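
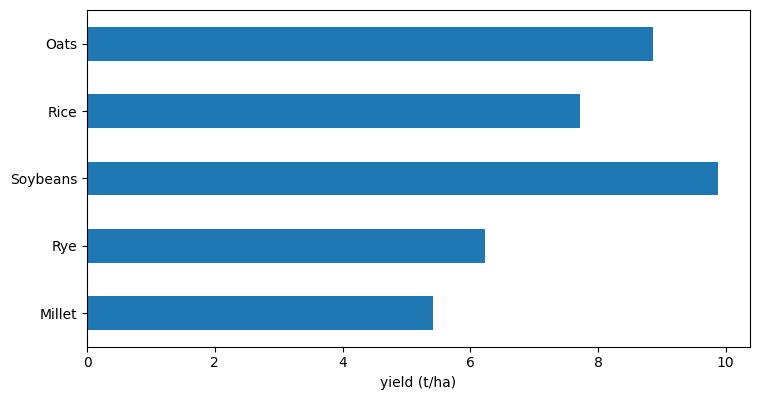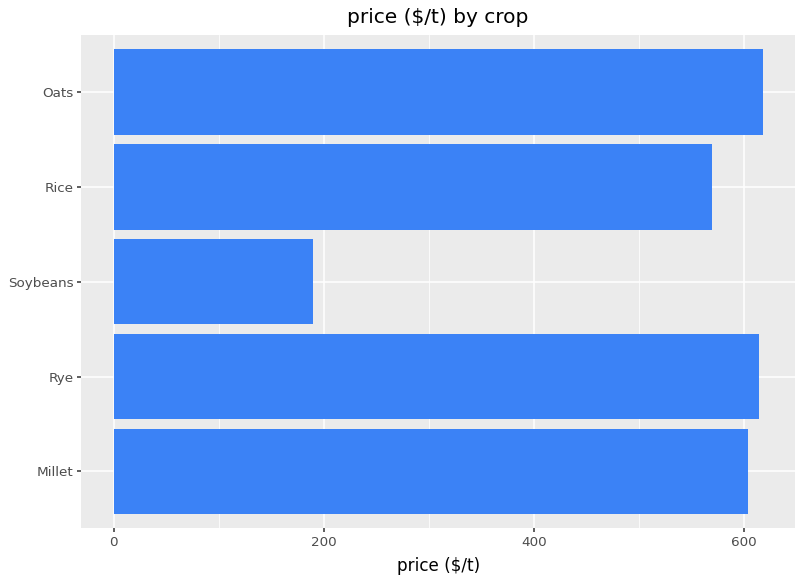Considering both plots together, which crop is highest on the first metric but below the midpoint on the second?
Soybeans

Chart 2 median price ($/t) ≈ 600; below-median crops: Soybeans, Rice. Among those, Soybeans has the highest yield (t/ha) (≈ 10).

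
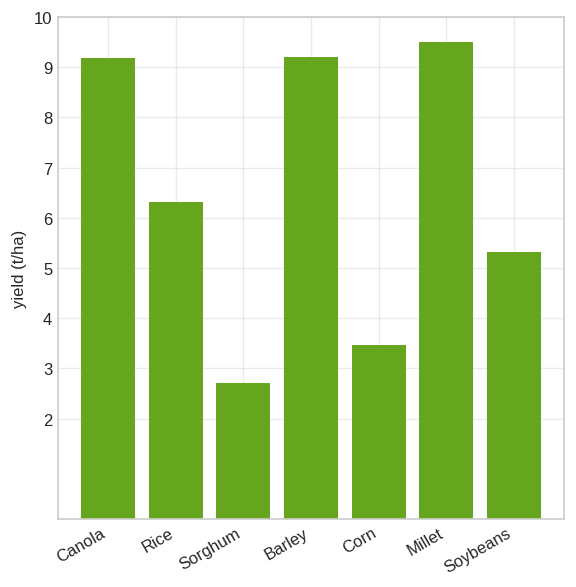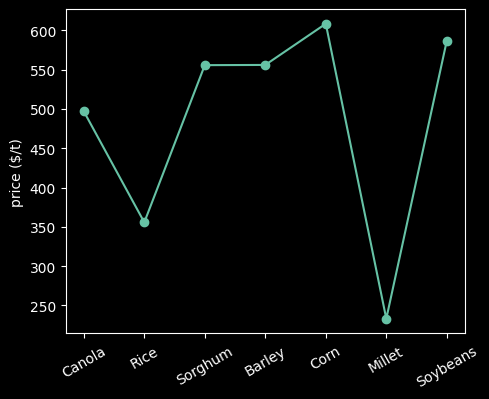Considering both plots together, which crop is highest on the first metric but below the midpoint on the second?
Chart 2 median price ($/t) ≈ 600; below-median crops: Canola, Rice, Millet. Among those, Millet has the highest yield (t/ha) (≈ 10).

Millet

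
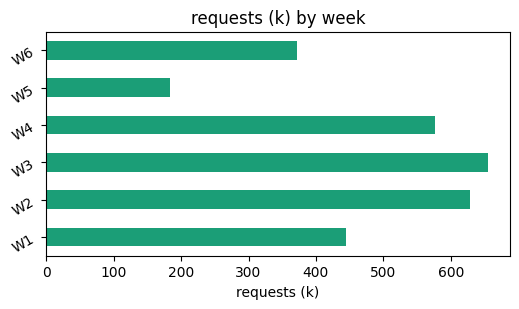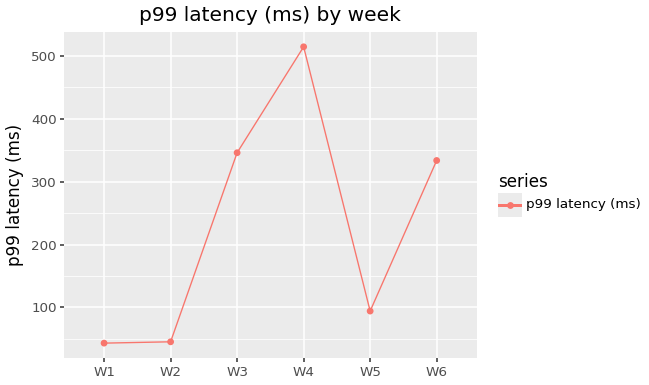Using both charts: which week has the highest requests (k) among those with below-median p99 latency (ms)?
Chart 2 median p99 latency (ms) ≈ 200; below-median weeks: W1, W2, W5. Among those, W2 has the highest requests (k) (≈ 600).

W2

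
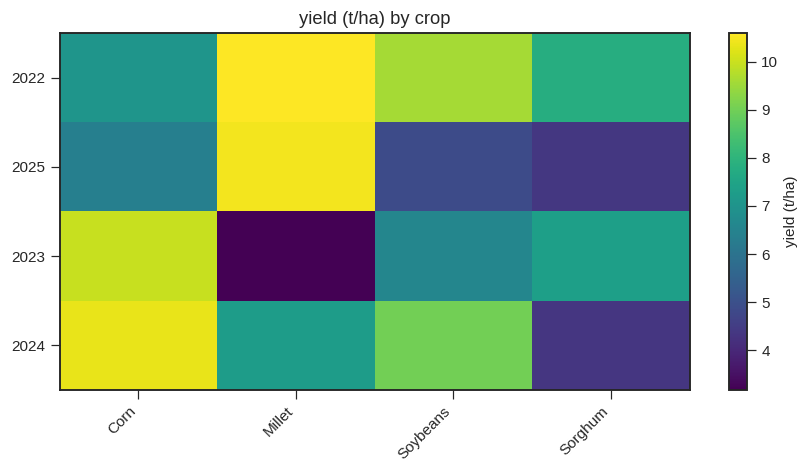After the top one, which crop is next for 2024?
Soybeans

Top 3 for 2024: Corn ≈ 10, Soybeans ≈ 9, Millet ≈ 7.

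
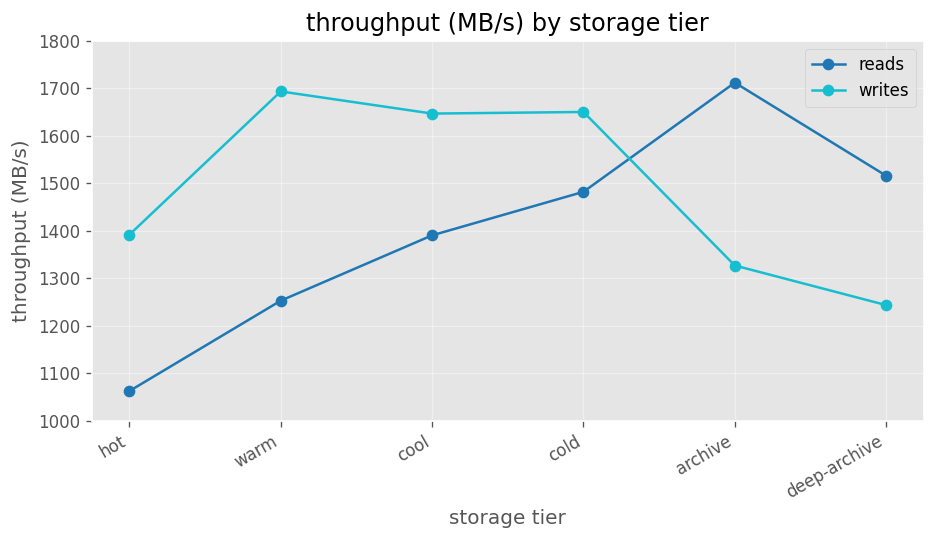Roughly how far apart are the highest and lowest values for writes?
Max warm ≈ 1700, min deep-archive ≈ 1200; range ≈ 500.

≈ 500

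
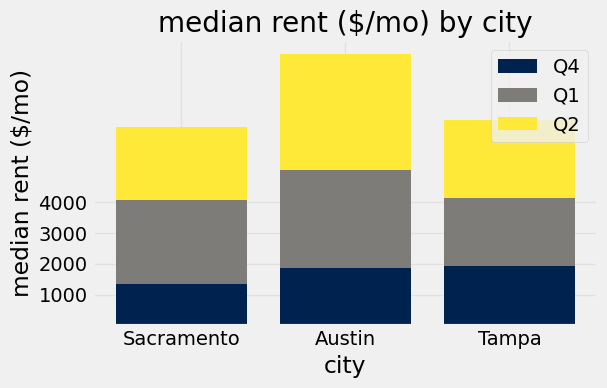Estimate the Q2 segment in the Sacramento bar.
Q2 top ≈ 6000, bottom ≈ 4000; segment ≈ 2000.

≈ 2000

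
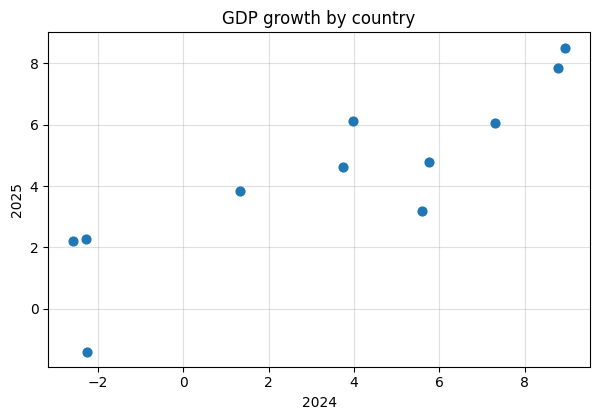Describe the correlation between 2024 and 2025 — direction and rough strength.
positive, strong

Points are positively correlated; strong (|r| ≈ 0.9).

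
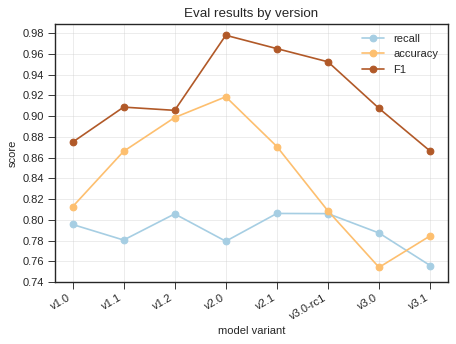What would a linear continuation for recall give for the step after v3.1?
Last three: 0.80, 0.78, 0.76 → slope ≈ -0.02/step → next ≈ 0.74.

≈ 0.74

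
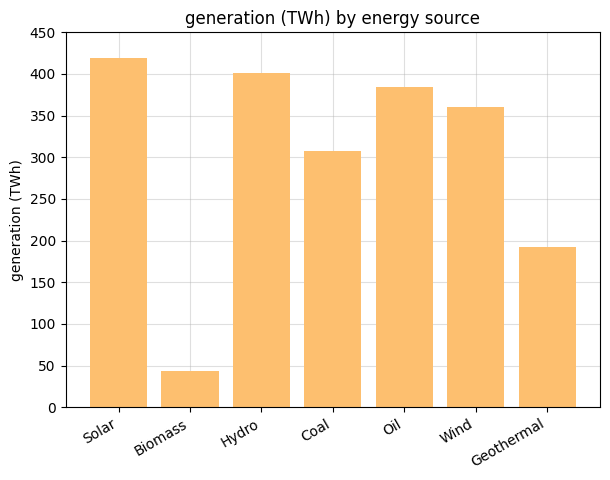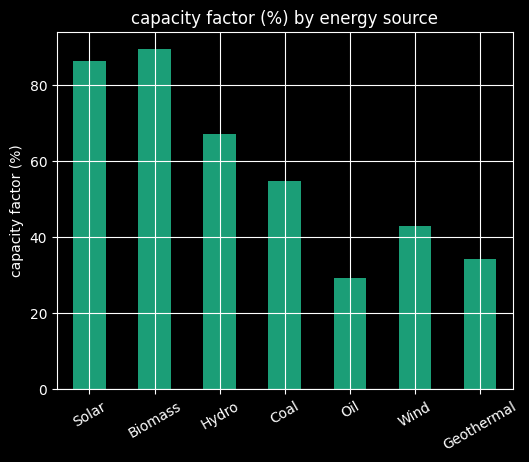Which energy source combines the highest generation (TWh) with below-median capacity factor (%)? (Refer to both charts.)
Chart 2 median capacity factor (%) ≈ 50; below-median energy sources: Oil, Wind, Geothermal. Among those, Oil has the highest generation (TWh) (≈ 400).

Oil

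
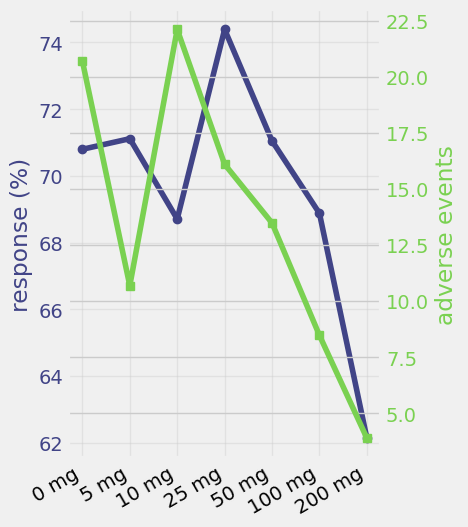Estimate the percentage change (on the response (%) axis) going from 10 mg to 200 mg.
10 mg ≈ 68, 200 mg ≈ 62; (62 − 68) / 68 ≈ -8.8%.

≈ -8.8%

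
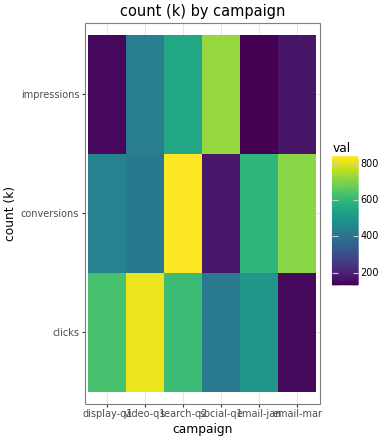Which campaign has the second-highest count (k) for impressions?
search-q2

Top 3 for impressions: social-q1 ≈ 700, search-q2 ≈ 600, video-q1 ≈ 400.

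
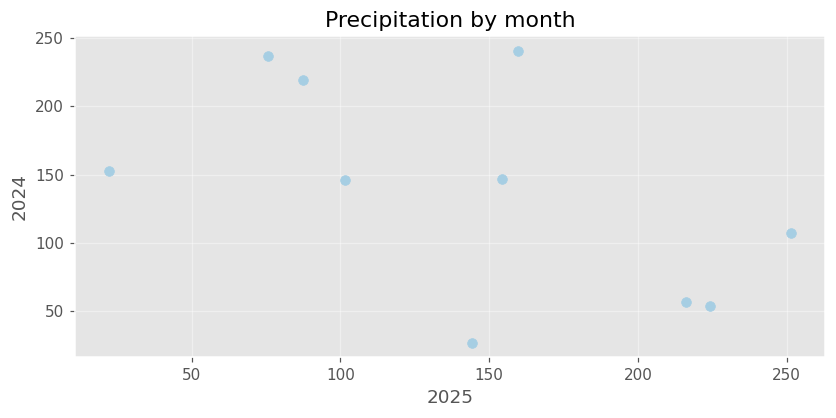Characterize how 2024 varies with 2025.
Points are negatively correlated; moderate (|r| ≈ 0.5).

negative, moderate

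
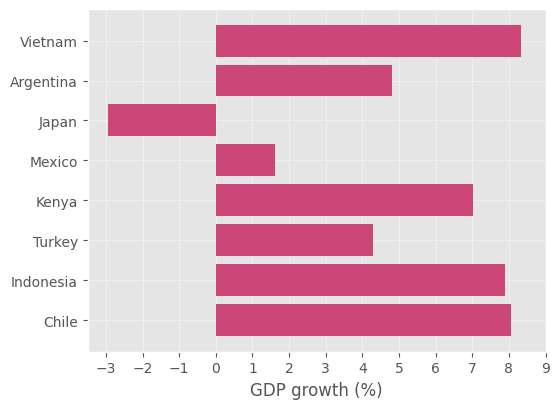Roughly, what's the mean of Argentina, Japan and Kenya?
≈ 3

(5 + -3 + 7) / 3 ≈ 3.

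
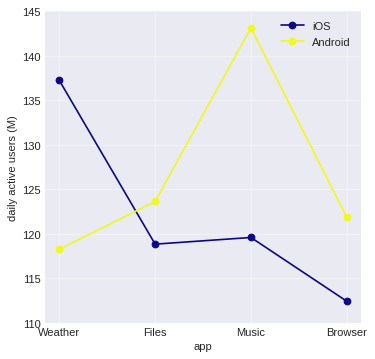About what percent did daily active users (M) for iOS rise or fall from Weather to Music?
≈ -11.1%

Weather ≈ 135, Music ≈ 120; (120 − 135) / 135 ≈ -11.1%.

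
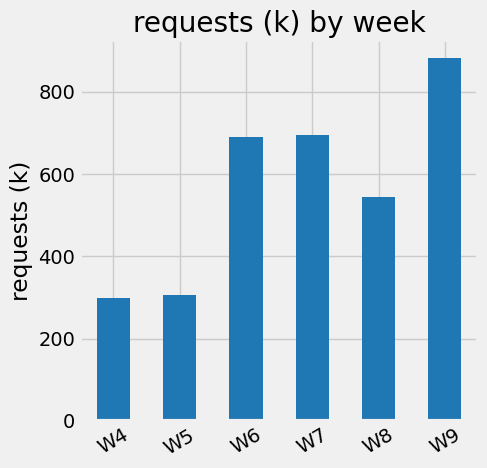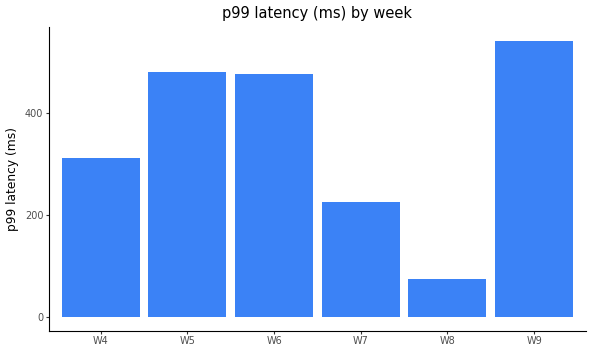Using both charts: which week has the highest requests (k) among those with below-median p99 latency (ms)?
Chart 2 median p99 latency (ms) ≈ 400; below-median weeks: W4, W7, W8. Among those, W7 has the highest requests (k) (≈ 700).

W7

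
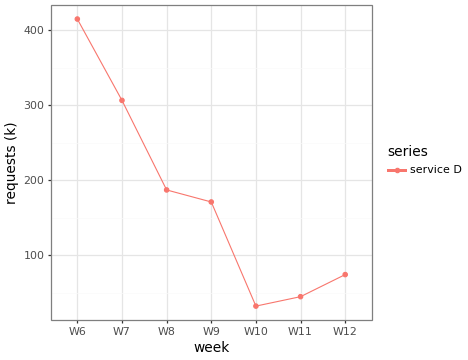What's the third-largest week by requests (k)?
W8

Top 4: W6 ≈ 400, W7 ≈ 300, W8 ≈ 200, W9 ≈ 150.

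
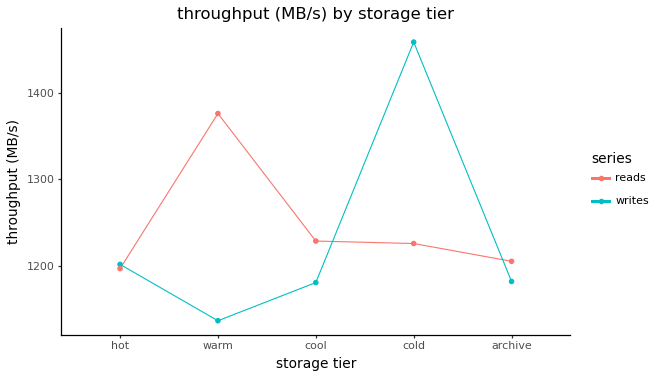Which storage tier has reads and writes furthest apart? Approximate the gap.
warm, ≈ 250 MB/s

warm: reads ≈ 1400, writes ≈ 1150 → gap ≈ 250. Next-largest (cold) is only ≈ 200.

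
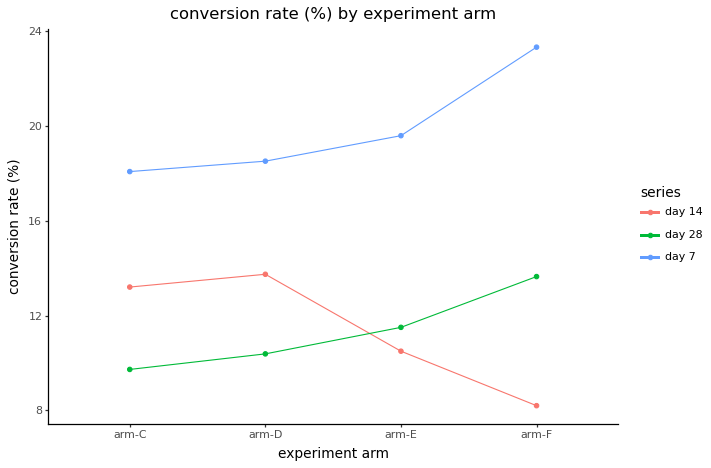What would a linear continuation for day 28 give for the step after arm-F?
≈ 16

Last three: 10, 12, 14 → slope ≈ 2/step → next ≈ 16.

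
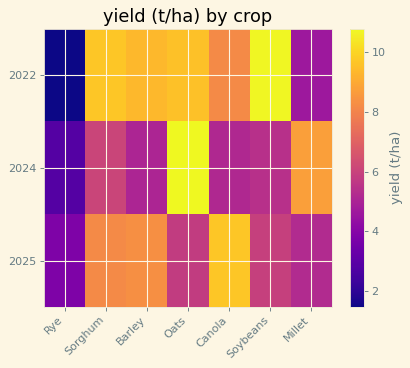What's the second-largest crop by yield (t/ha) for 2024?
Top 3 for 2024: Oats ≈ 11, Millet ≈ 9, Sorghum ≈ 6.

Millet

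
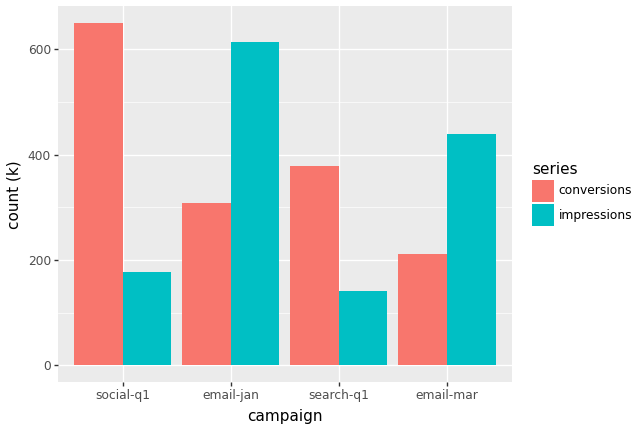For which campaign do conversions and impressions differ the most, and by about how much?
social-q1, ≈ 400 k

social-q1: conversions ≈ 600, impressions ≈ 200 → gap ≈ 400. Next-largest (email-jan) is only ≈ 300.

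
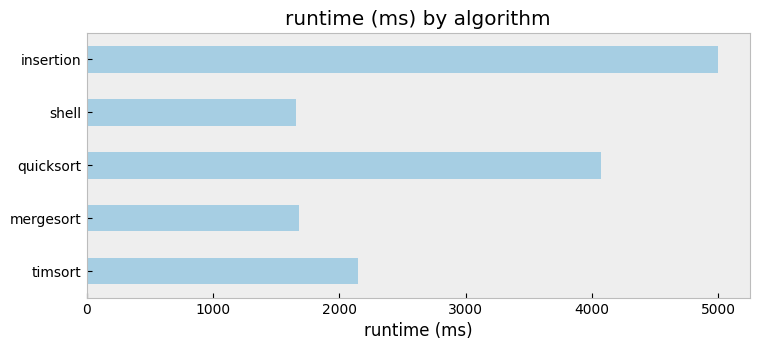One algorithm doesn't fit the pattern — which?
insertion ≈ 5000; the rest sit between ≈ 1500 and ≈ 4000.

insertion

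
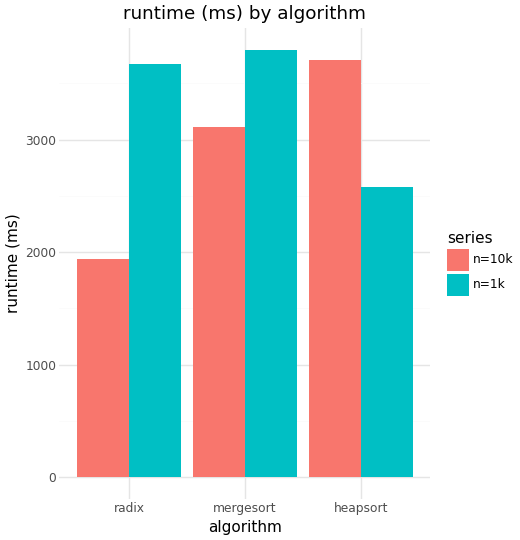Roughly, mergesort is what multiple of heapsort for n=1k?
≈ 1.6×

mergesort ≈ 4000, heapsort ≈ 2500; 4000/2500 ≈ 1.6.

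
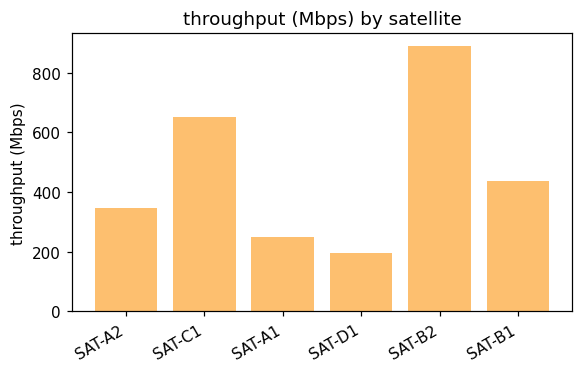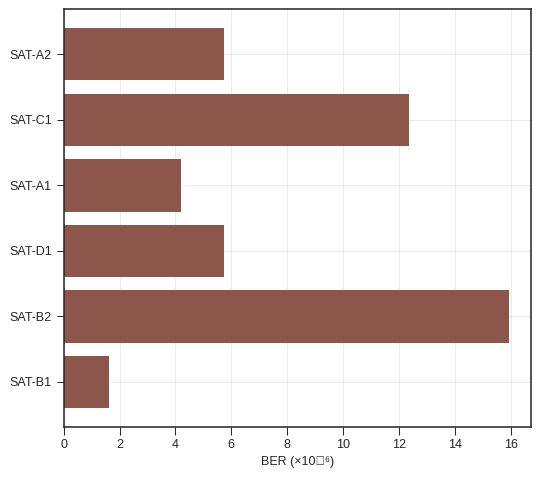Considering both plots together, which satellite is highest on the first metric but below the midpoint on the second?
Chart 2 median BER (×10⁻⁶) ≈ 6; below-median satellites: SAT-A2, SAT-A1, SAT-B1. Among those, SAT-B1 has the highest throughput (Mbps) (≈ 400).

SAT-B1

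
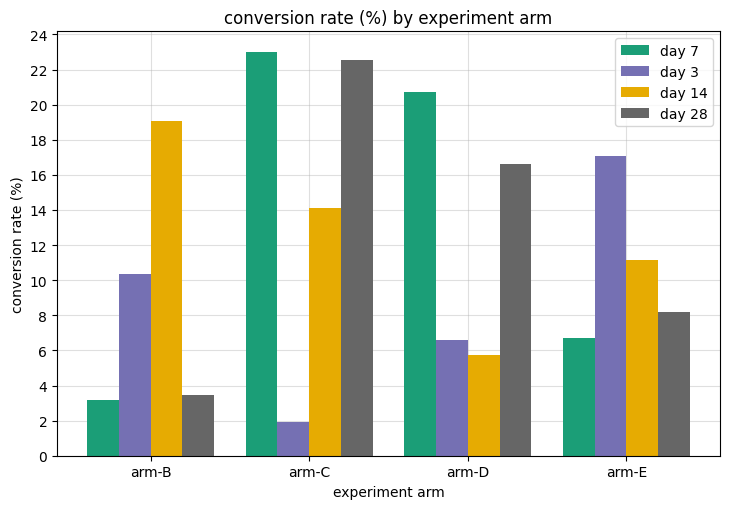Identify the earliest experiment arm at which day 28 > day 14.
arm-C

arm-B: day 28 ≈ 4 vs day 14 ≈ 20 (not yet); arm-C: day 28 ≈ 22 vs day 14 ≈ 14 (first crossover).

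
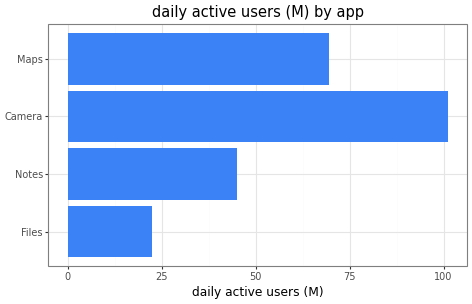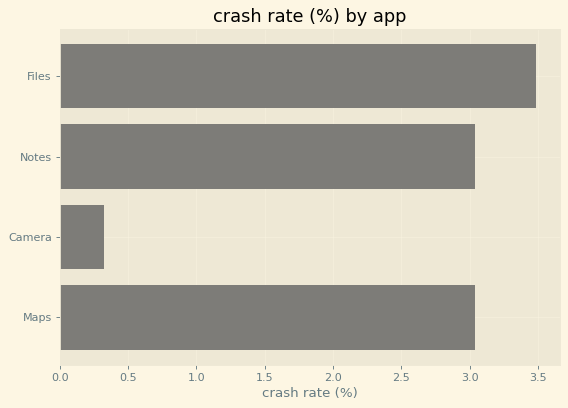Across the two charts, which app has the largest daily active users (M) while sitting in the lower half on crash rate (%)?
Camera

Chart 2 median crash rate (%) ≈ 3; below-median apps: Camera, Maps. Among those, Camera has the highest daily active users (M) (≈ 100).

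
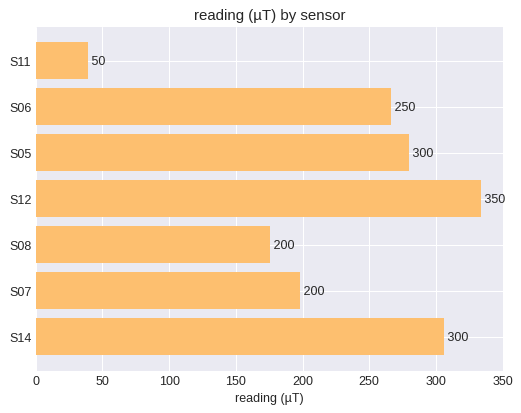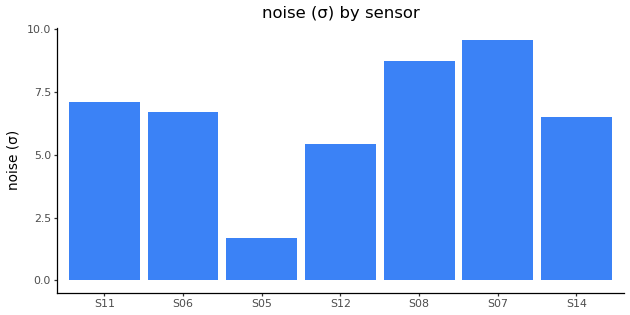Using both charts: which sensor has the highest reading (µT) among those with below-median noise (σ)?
Chart 2 median noise (σ) ≈ 7; below-median sensors: S05, S12, S14. Among those, S12 has the highest reading (µT) (≈ 350).

S12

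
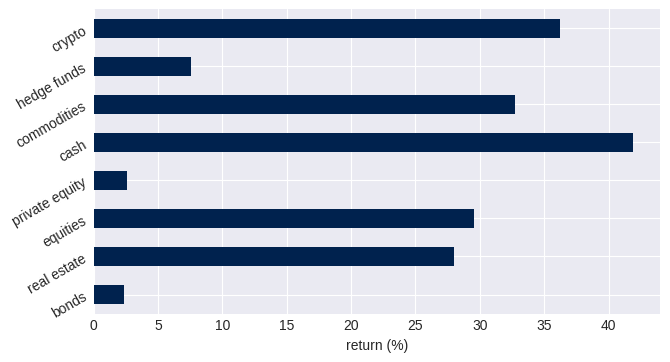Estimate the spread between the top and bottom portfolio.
Max cash ≈ 40, min bonds ≈ 0; range ≈ 40.

≈ 40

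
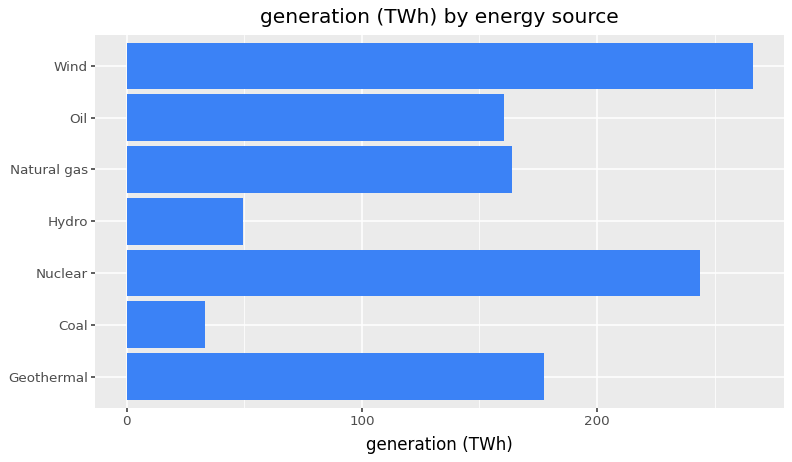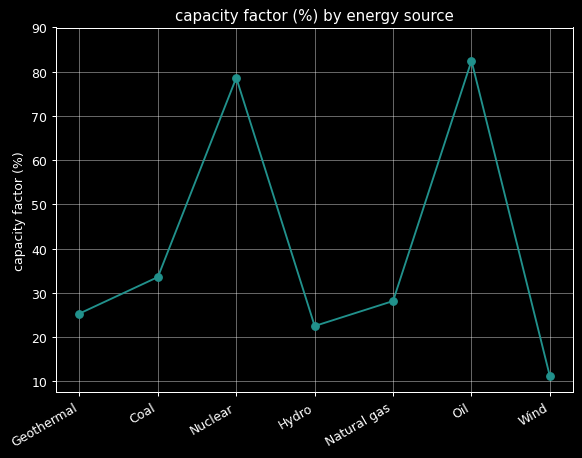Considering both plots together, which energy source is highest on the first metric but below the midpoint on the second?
Wind

Chart 2 median capacity factor (%) ≈ 30; below-median energy sources: Geothermal, Hydro, Wind. Among those, Wind has the highest generation (TWh) (≈ 275).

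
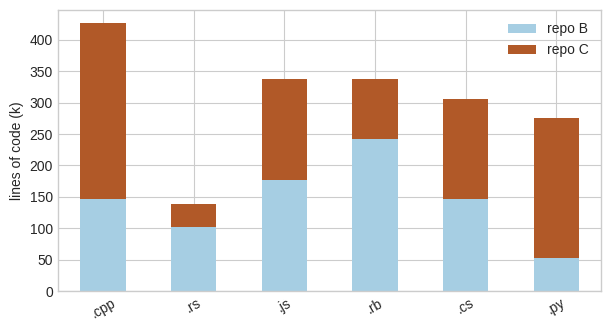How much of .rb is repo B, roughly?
repo B top ≈ 250, bottom ≈ 0; segment ≈ 250.

≈ 250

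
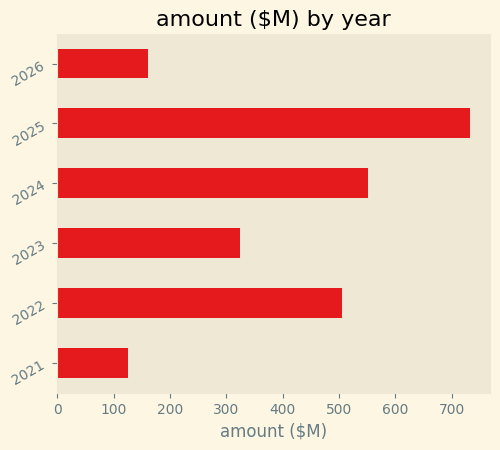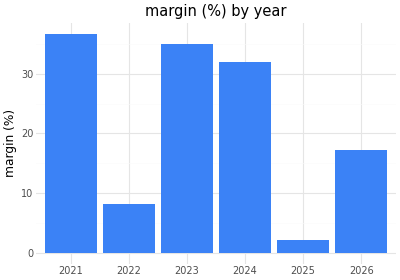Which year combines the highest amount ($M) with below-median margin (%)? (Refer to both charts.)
Chart 2 median margin (%) ≈ 25; below-median years: 2022, 2025, 2026. Among those, 2025 has the highest amount ($M) (≈ 700).

2025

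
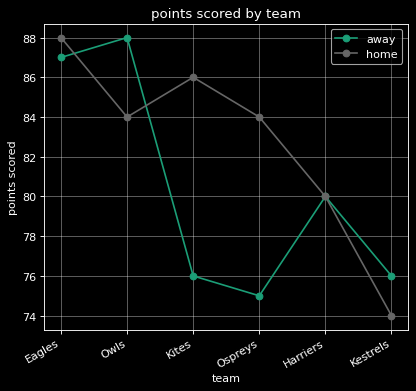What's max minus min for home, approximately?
Max Eagles ≈ 88, min Kestrels ≈ 74; range ≈ 14.

≈ 14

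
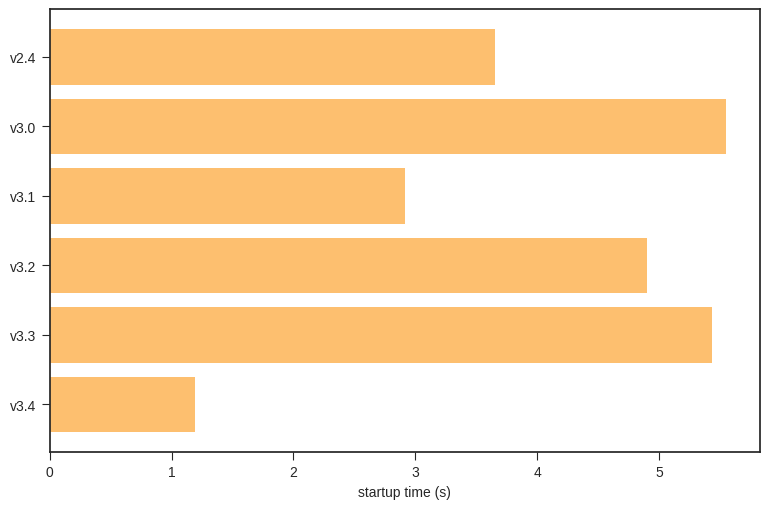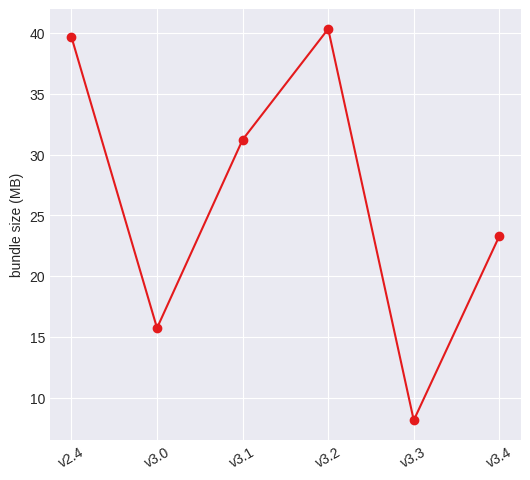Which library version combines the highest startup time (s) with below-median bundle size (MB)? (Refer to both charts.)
Chart 2 median bundle size (MB) ≈ 25; below-median library versions: v3.0, v3.3, v3.4. Among those, v3.0 has the highest startup time (s) (≈ 6).

v3.0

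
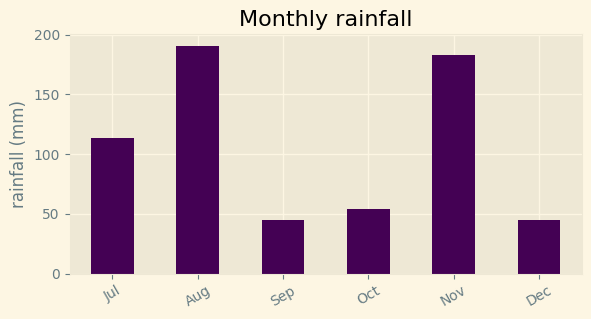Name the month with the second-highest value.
Top 3: Aug ≈ 200, Nov ≈ 180, Jul ≈ 120.

Nov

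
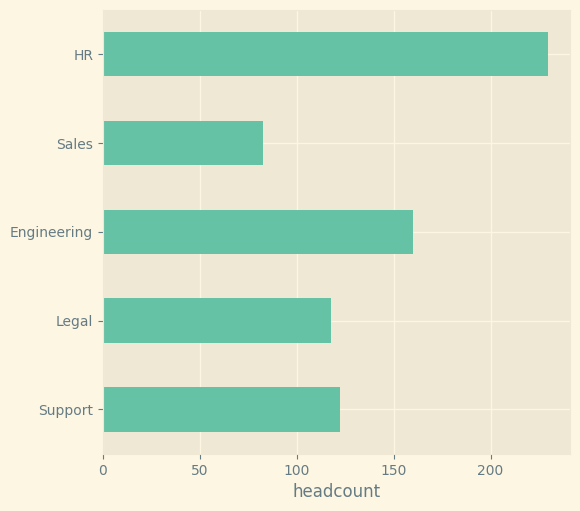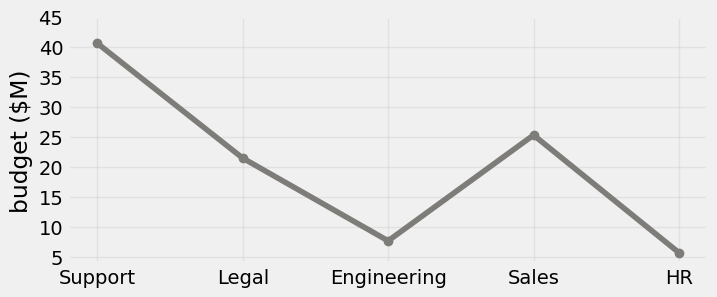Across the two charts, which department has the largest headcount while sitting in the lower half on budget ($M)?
HR

Chart 2 median budget ($M) ≈ 20; below-median departments: Engineering, HR. Among those, HR has the highest headcount (≈ 225).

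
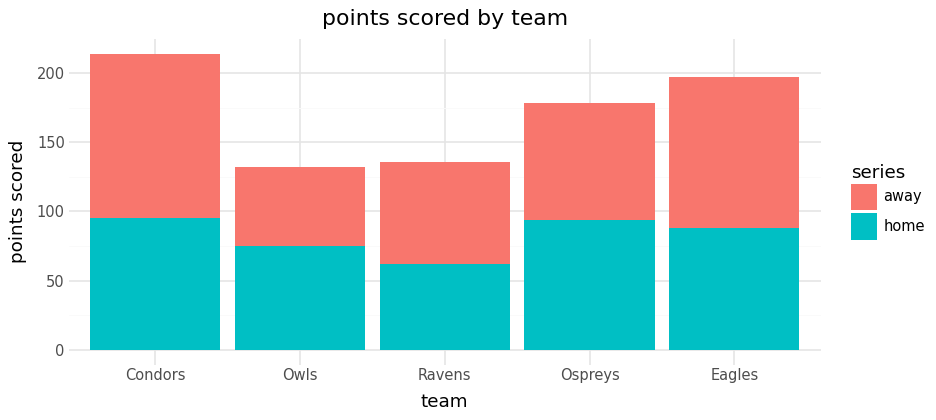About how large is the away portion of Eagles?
≈ 120

away top ≈ 200, bottom ≈ 80; segment ≈ 120.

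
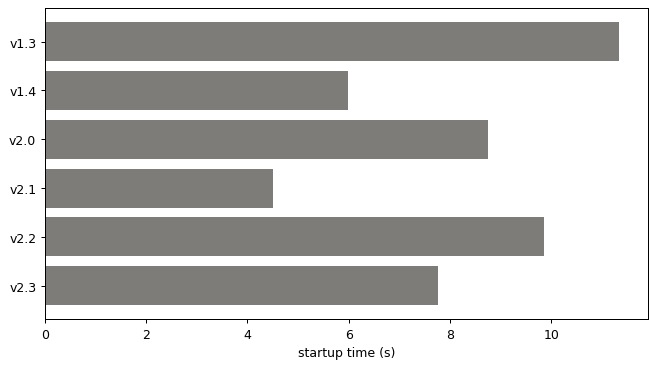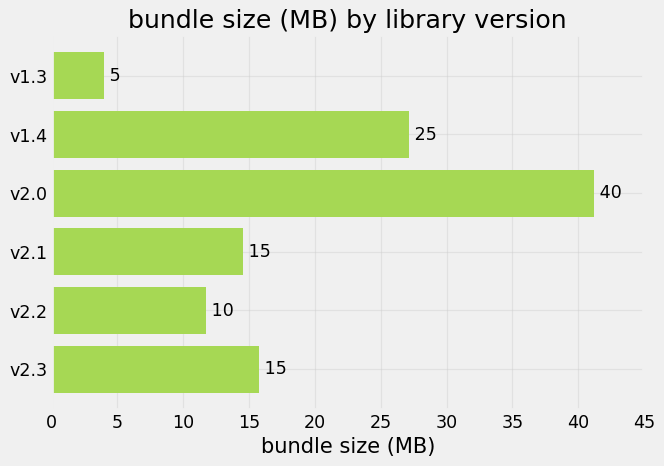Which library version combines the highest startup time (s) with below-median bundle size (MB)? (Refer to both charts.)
Chart 2 median bundle size (MB) ≈ 15; below-median library versions: v1.3, v2.1, v2.2. Among those, v1.3 has the highest startup time (s) (≈ 12).

v1.3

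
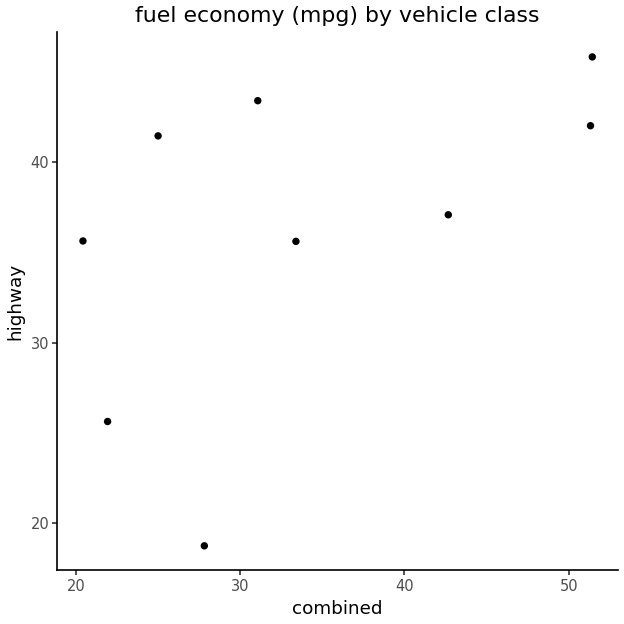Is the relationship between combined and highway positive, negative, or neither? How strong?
Points are positively correlated; moderate (|r| ≈ 0.5).

positive, moderate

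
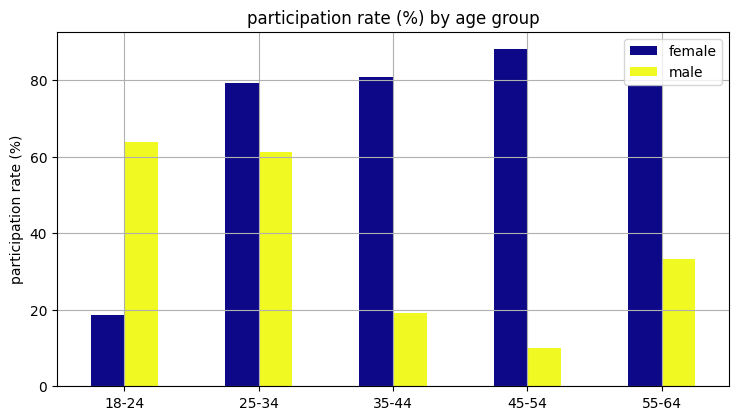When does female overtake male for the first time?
18-24: female ≈ 20 vs male ≈ 60 (not yet); 25-34: female ≈ 80 vs male ≈ 60 (first crossover).

25-34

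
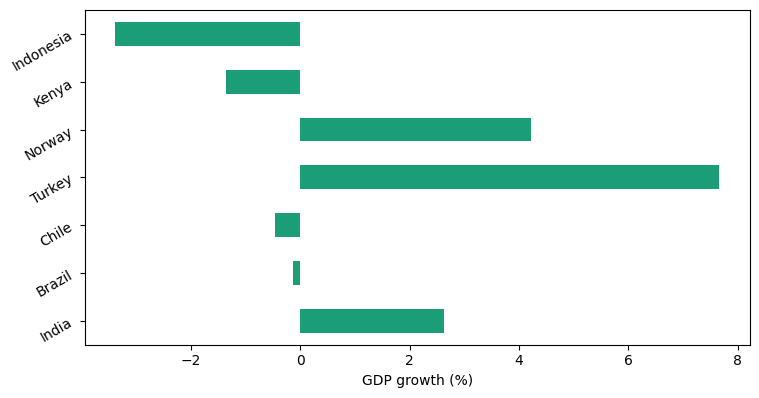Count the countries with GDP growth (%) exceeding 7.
1

Above 7: Turkey.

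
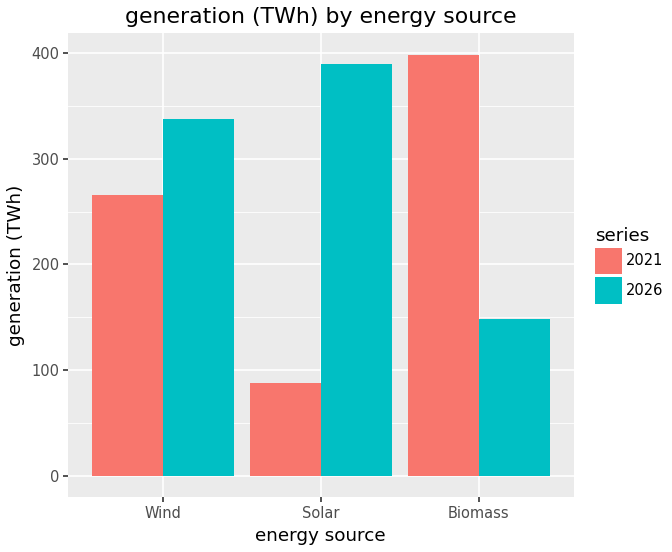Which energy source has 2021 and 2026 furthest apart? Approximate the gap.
Solar: 2021 ≈ 100, 2026 ≈ 400 → gap ≈ 300. Next-largest (Biomass) is only ≈ 250.

Solar, ≈ 300 TWh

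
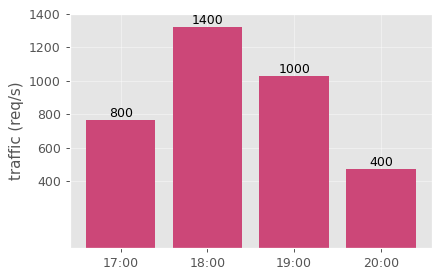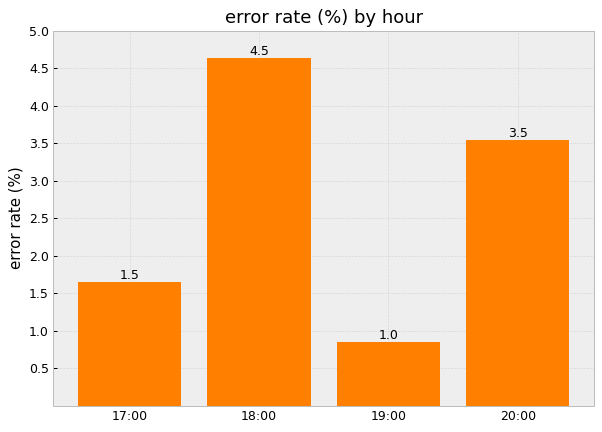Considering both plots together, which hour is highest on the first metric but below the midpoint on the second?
19:00

Chart 2 median error rate (%) ≈ 2.5; below-median hours: 17:00, 19:00. Among those, 19:00 has the highest traffic (req/s) (≈ 1000).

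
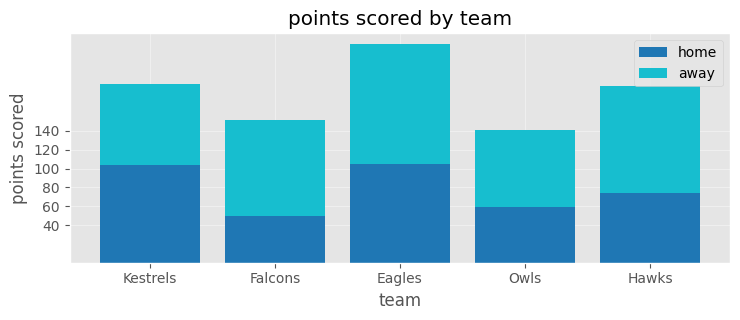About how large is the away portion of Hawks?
away top ≈ 180, bottom ≈ 80; segment ≈ 100.

≈ 100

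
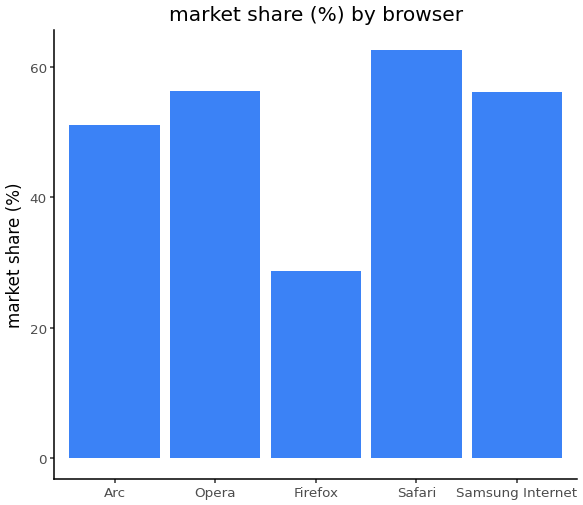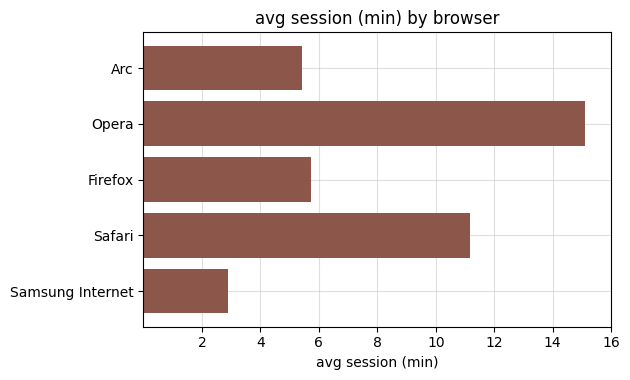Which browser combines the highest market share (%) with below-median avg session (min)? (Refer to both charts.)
Samsung Internet

Chart 2 median avg session (min) ≈ 6; below-median browsers: Arc, Samsung Internet. Among those, Samsung Internet has the highest market share (%) (≈ 60).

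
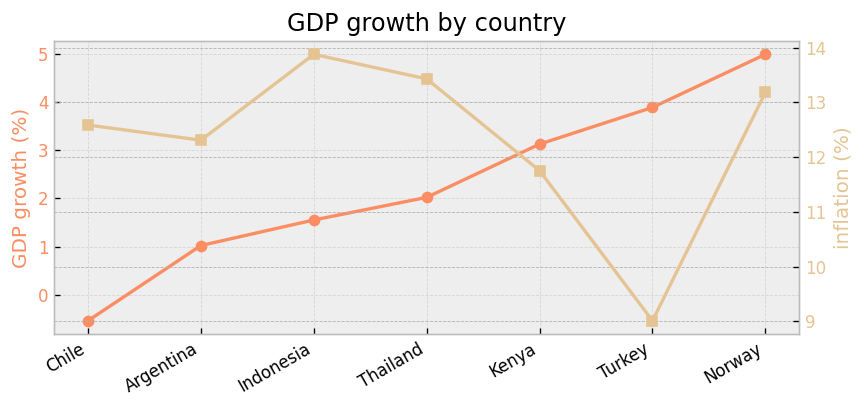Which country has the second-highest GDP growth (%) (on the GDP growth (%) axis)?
Turkey

Top 3 (on the GDP growth (%) axis): Norway ≈ 5.0, Turkey ≈ 4.0, Kenya ≈ 3.0.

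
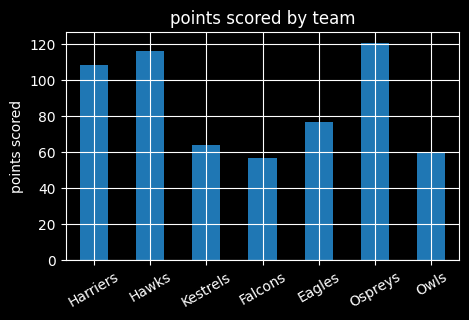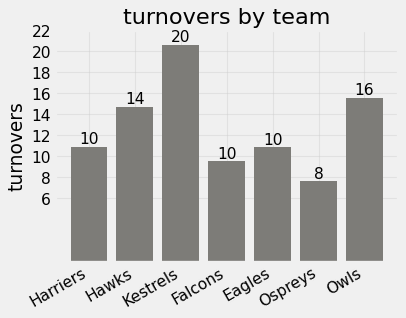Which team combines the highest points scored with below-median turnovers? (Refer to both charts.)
Ospreys

Chart 2 median turnovers ≈ 10; below-median teams: Falcons, Eagles, Ospreys. Among those, Ospreys has the highest points scored (≈ 120).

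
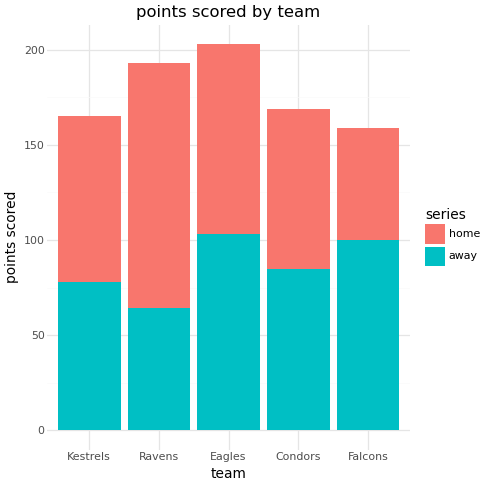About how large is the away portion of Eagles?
away top ≈ 100, bottom ≈ 0; segment ≈ 100.

≈ 100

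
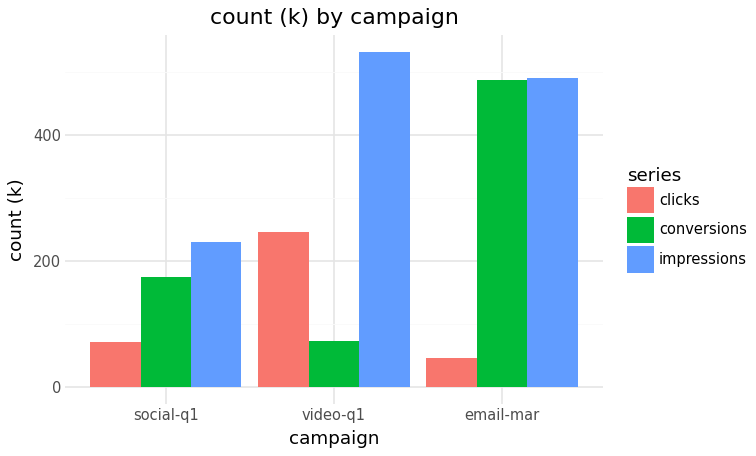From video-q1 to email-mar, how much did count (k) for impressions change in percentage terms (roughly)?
video-q1 ≈ 550, email-mar ≈ 500; (500 − 550) / 550 ≈ -9.1%.

≈ -9.1%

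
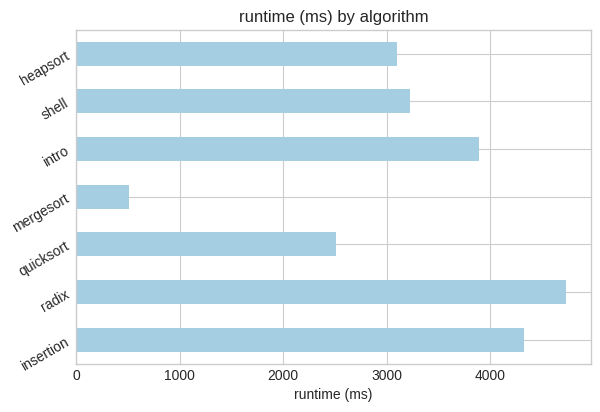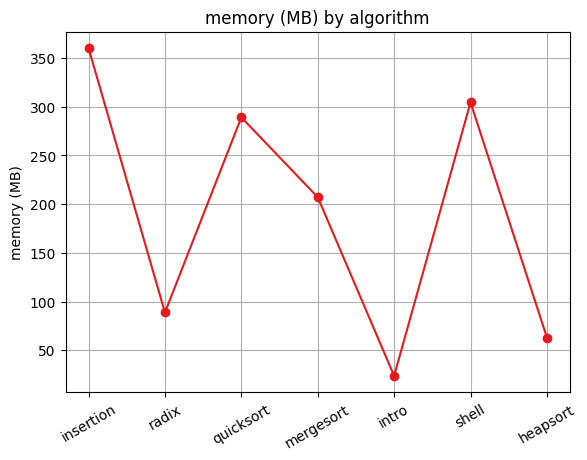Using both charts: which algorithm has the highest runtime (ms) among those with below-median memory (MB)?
Chart 2 median memory (MB) ≈ 200; below-median algorithms: radix, intro, heapsort. Among those, radix has the highest runtime (ms) (≈ 4500).

radix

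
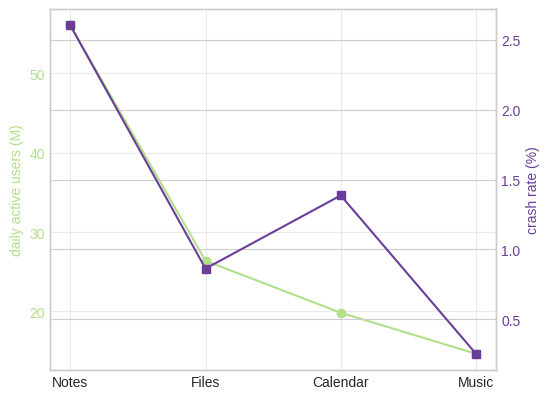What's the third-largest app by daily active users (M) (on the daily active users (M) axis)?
Calendar

Top 4 (on the daily active users (M) axis): Notes ≈ 55, Files ≈ 25, Calendar ≈ 20, Music ≈ 15.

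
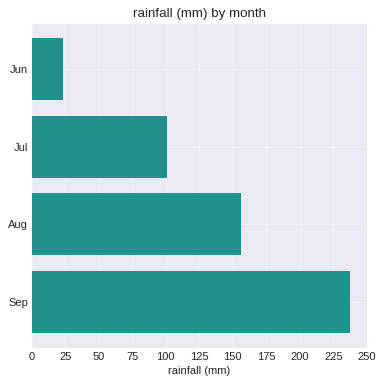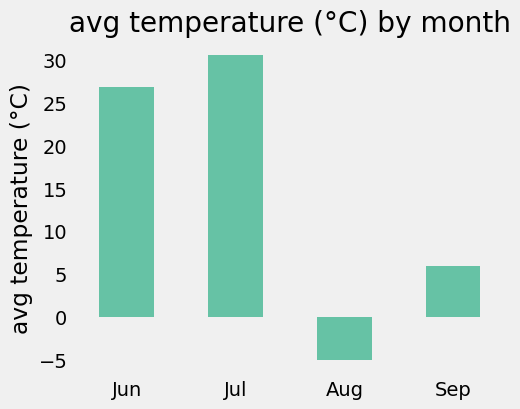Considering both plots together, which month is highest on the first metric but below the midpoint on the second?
Chart 2 median avg temperature (°C) ≈ 15; below-median months: Aug, Sep. Among those, Sep has the highest rainfall (mm) (≈ 250).

Sep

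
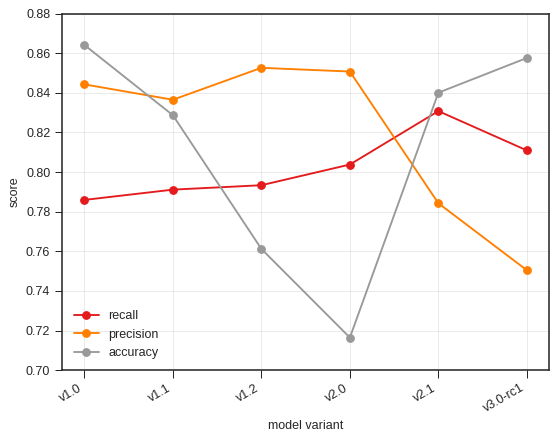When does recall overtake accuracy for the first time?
v1.1: recall ≈ 0.80 vs accuracy ≈ 0.82 (not yet); v1.2: recall ≈ 0.80 vs accuracy ≈ 0.76 (first crossover).

v1.2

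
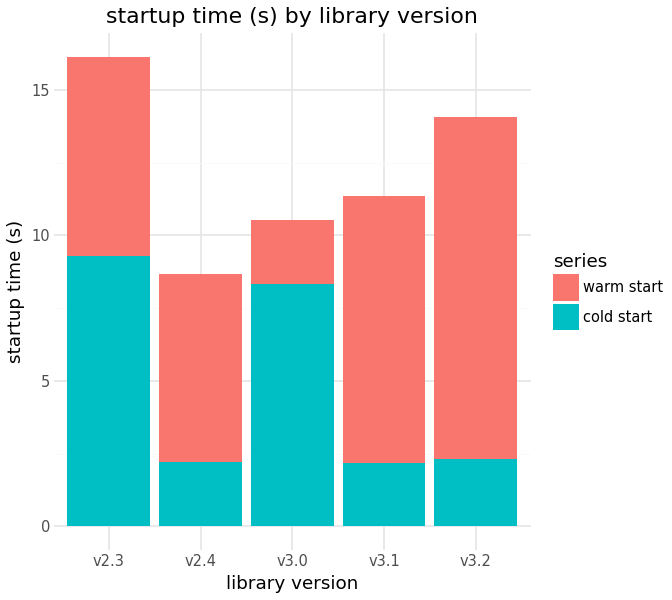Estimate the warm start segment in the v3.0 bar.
warm start top ≈ 10, bottom ≈ 8; segment ≈ 2.

≈ 2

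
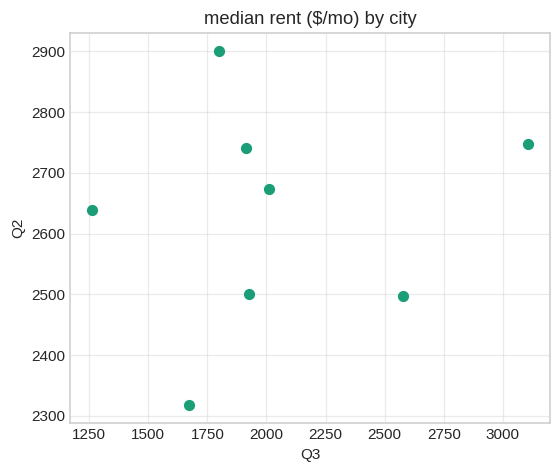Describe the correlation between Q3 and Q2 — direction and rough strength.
Points are roughly uncorrelated; weak (|r| ≈ 0.1).

no clear correlation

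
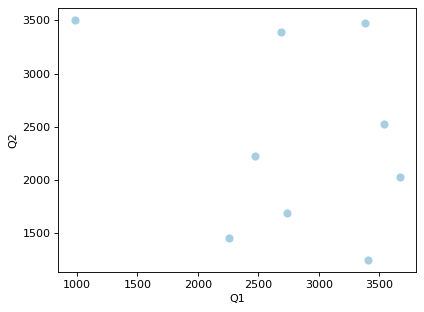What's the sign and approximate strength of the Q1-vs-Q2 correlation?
negative, weak

Points are negatively correlated; weak (|r| ≈ 0.3).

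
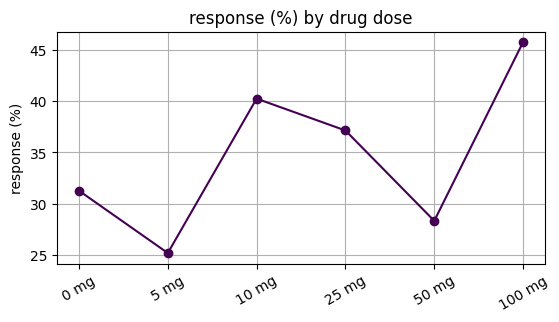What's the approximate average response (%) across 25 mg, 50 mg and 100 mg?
(38 + 28 + 46) / 3 ≈ 37.

≈ 37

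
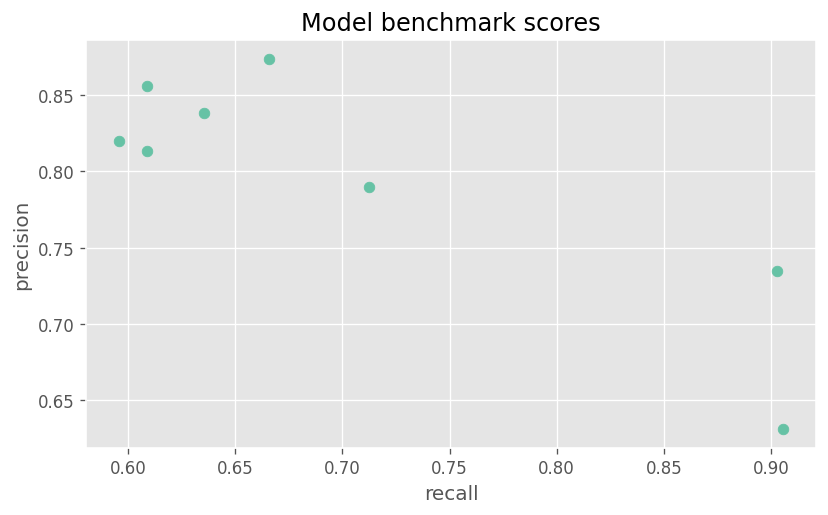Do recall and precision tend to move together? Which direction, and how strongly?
Points are negatively correlated; strong (|r| ≈ 0.9).

negative, strong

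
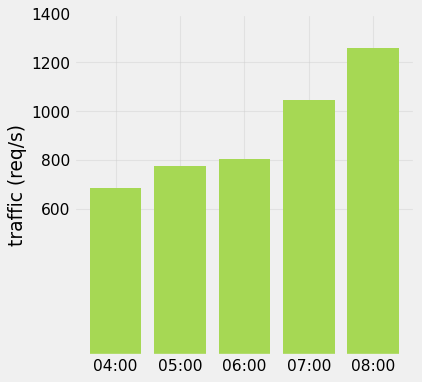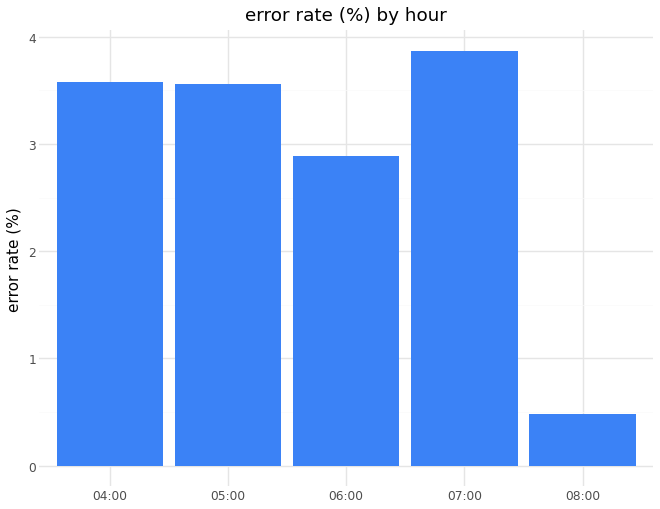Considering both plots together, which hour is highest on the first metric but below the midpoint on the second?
Chart 2 median error rate (%) ≈ 3.5; below-median hours: 06:00, 08:00. Among those, 08:00 has the highest traffic (req/s) (≈ 1200).

08:00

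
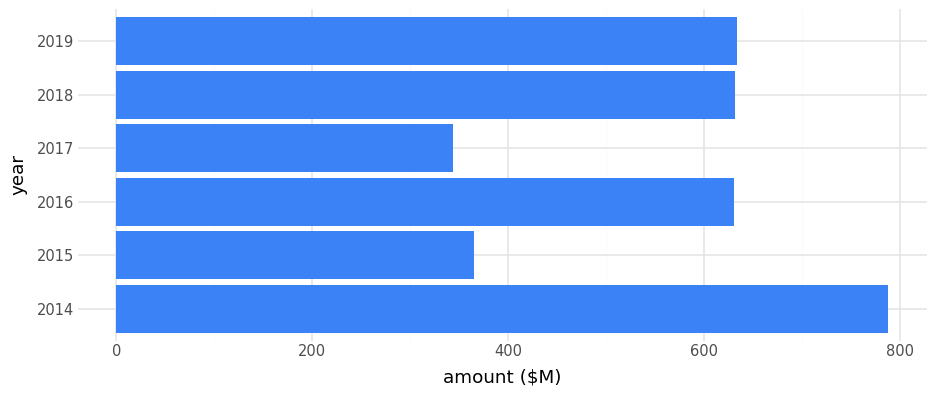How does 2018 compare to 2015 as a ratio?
≈ 1.5×

2018 ≈ 600, 2015 ≈ 400; 600/400 ≈ 1.5.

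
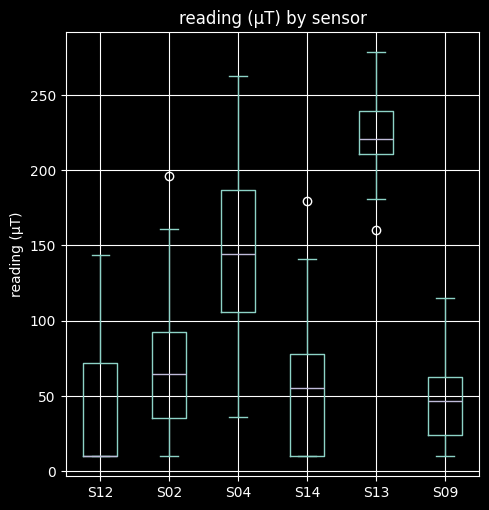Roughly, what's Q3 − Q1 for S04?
Q3 ≈ 180, Q1 ≈ 100; IQR ≈ 80.

≈ 80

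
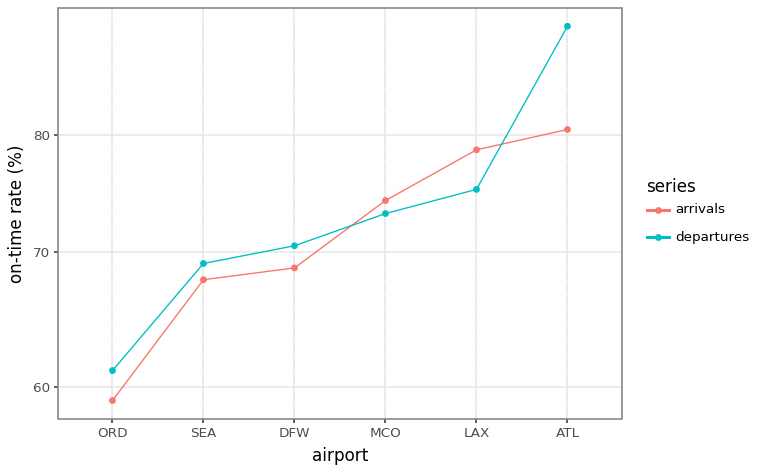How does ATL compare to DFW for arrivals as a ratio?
ATL ≈ 80, DFW ≈ 70; 80/70 ≈ 1.14.

≈ 1.14×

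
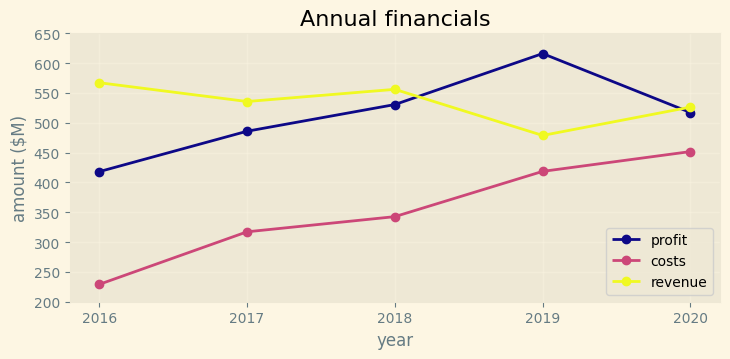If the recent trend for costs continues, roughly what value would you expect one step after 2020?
Last three: 350, 400, 450 → slope ≈ 50/step → next ≈ 500.

≈ 500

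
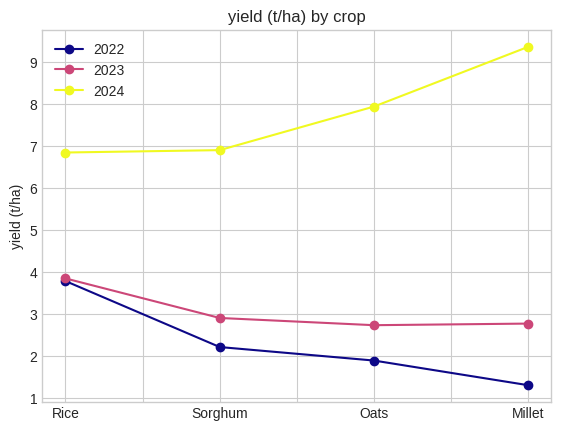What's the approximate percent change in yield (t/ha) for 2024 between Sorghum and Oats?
≈ +14.3%

Sorghum ≈ 7, Oats ≈ 8; (8 − 7) / 7 ≈ +14.3%.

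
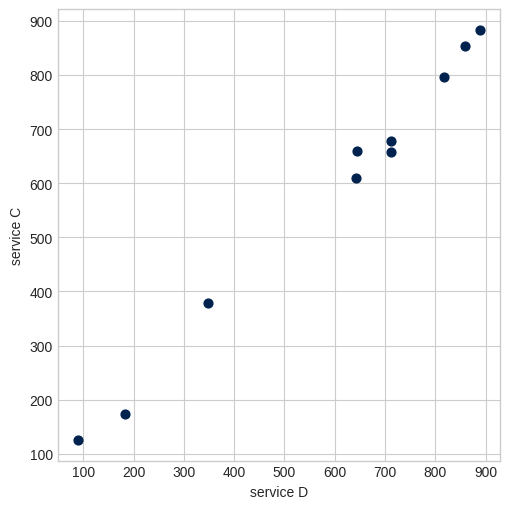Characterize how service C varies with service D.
Points are positively correlated; strong (|r| ≈ 1.0).

positive, strong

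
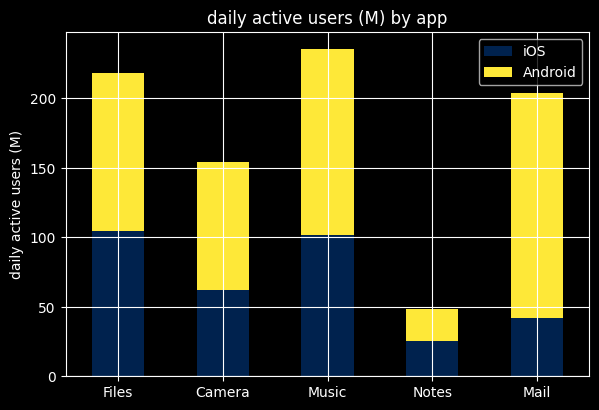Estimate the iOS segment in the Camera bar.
≈ 60

iOS top ≈ 60, bottom ≈ 0; segment ≈ 60.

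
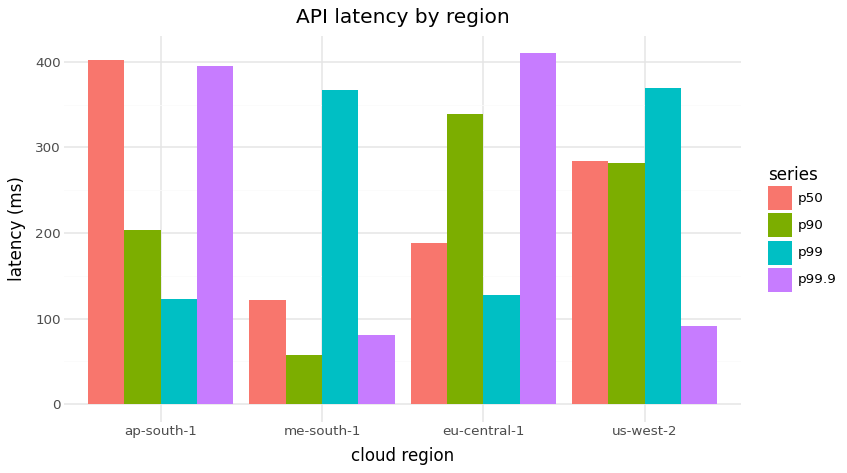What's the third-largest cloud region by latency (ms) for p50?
eu-central-1

Top 4 for p50: ap-south-1 ≈ 400, us-west-2 ≈ 300, eu-central-1 ≈ 200, me-south-1 ≈ 100.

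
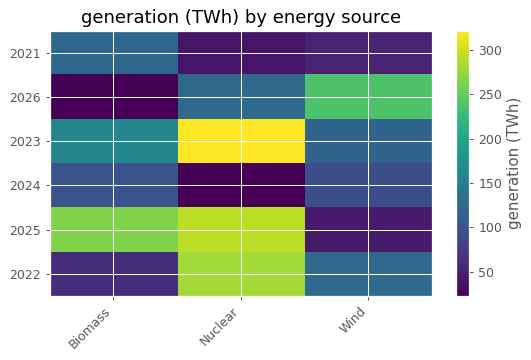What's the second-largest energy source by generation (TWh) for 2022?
Wind

Top 3 for 2022: Nuclear ≈ 275, Wind ≈ 125, Biomass ≈ 50.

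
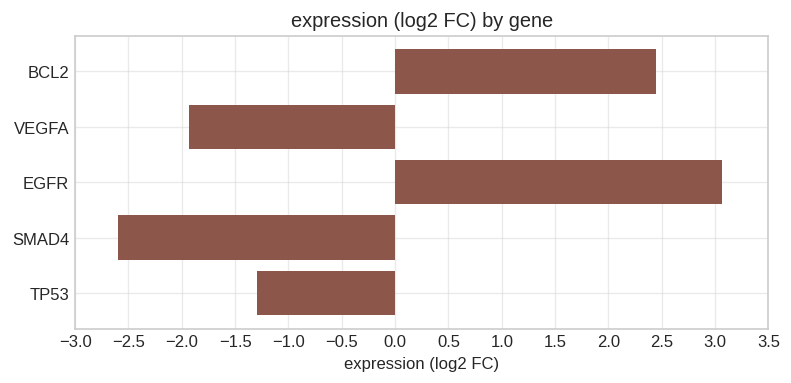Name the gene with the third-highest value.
Top 4: EGFR ≈ 3.0, BCL2 ≈ 2.5, TP53 ≈ -1.5, VEGFA ≈ -2.0.

TP53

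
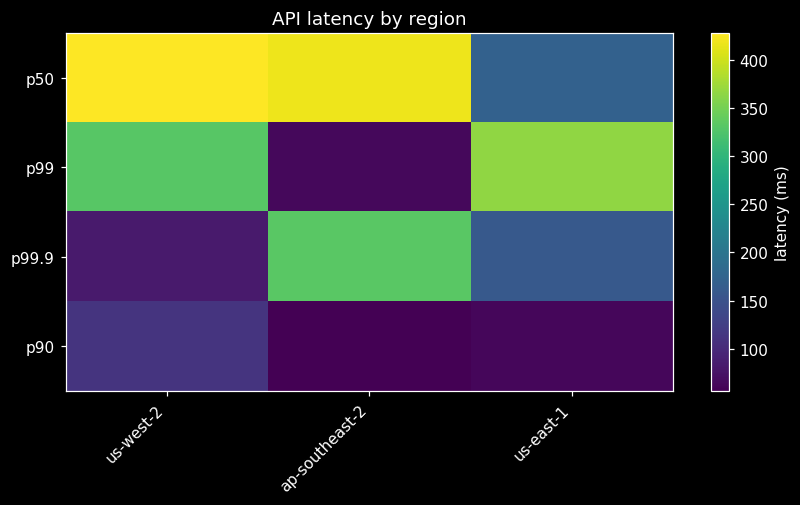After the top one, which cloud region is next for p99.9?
Top 3 for p99.9: ap-southeast-2 ≈ 350, us-east-1 ≈ 150, us-west-2 ≈ 100.

us-east-1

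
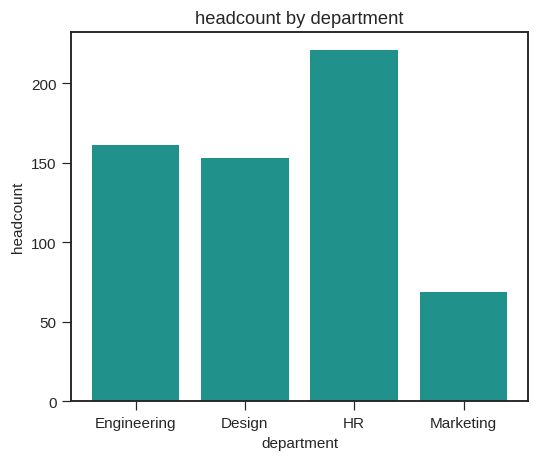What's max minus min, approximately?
Max HR ≈ 220, min Marketing ≈ 60; range ≈ 160.

≈ 160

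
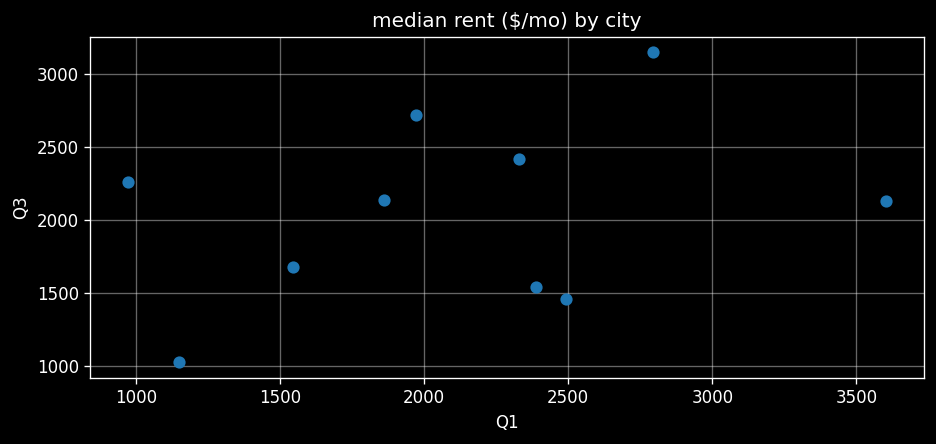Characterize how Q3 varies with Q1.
Points are positively correlated; weak (|r| ≈ 0.3).

positive, weak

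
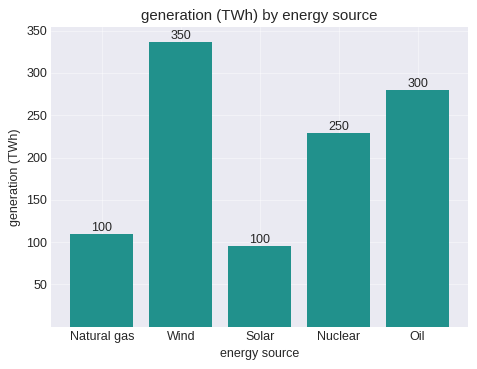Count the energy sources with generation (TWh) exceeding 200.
3

Above 200: Wind, Nuclear, Oil.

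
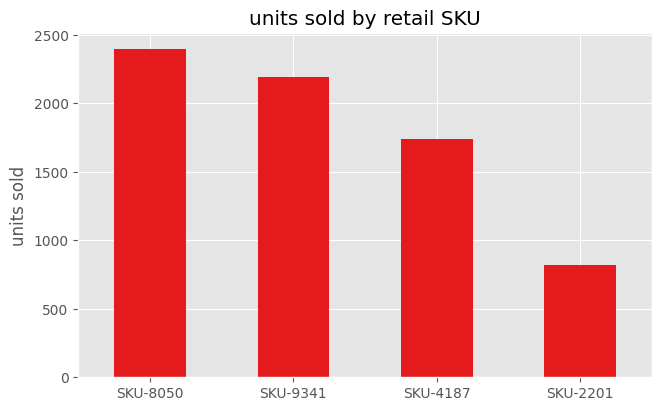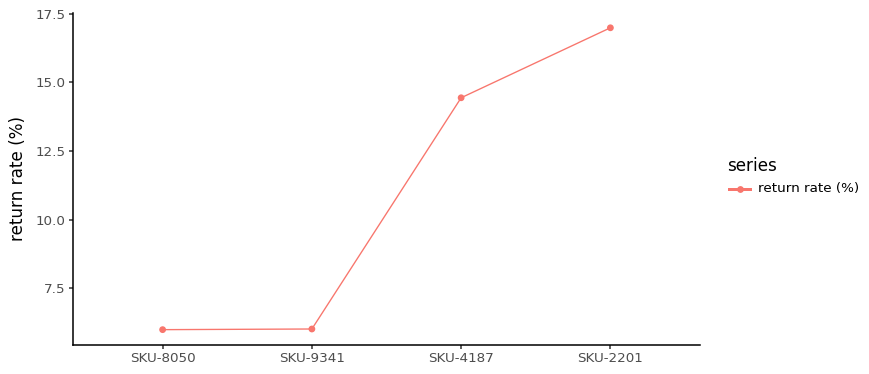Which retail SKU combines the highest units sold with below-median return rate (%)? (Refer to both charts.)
SKU-8050

Chart 2 median return rate (%) ≈ 10; below-median retail SKUs: SKU-8050, SKU-9341. Among those, SKU-8050 has the highest units sold (≈ 2500).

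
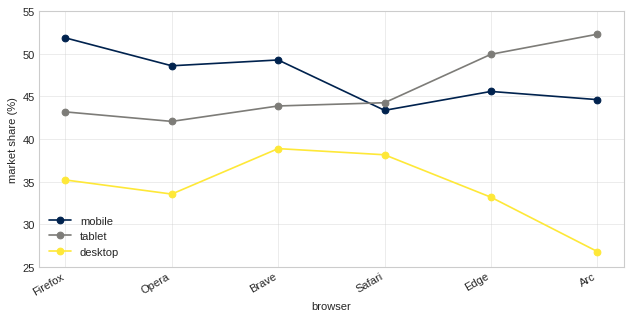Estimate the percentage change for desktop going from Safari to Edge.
Safari ≈ 40, Edge ≈ 35; (35 − 40) / 40 ≈ -12.5%.

≈ -12.5%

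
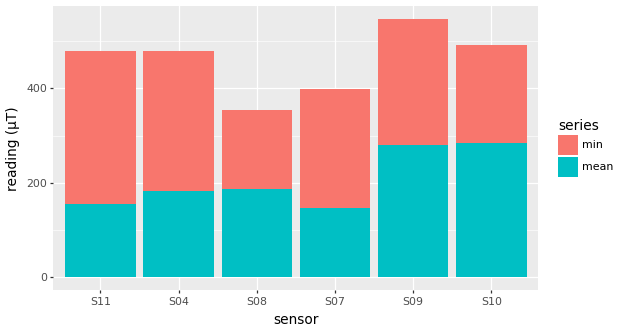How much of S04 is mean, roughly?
≈ 200

mean top ≈ 200, bottom ≈ 0; segment ≈ 200.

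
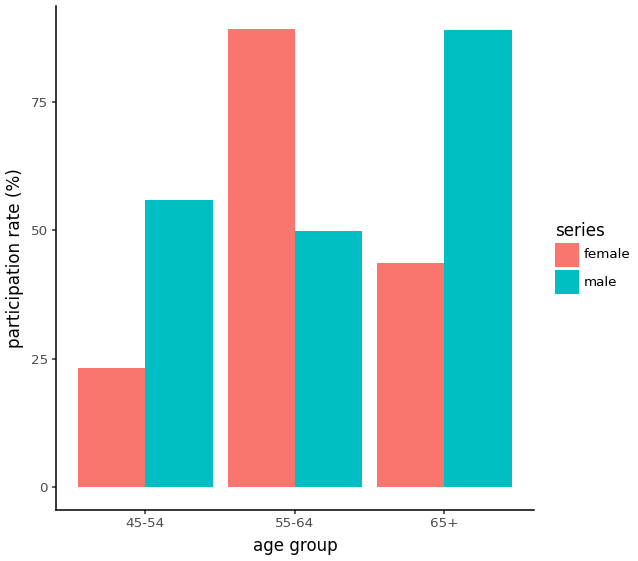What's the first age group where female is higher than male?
55-64

45-54: female ≈ 20 vs male ≈ 60 (not yet); 55-64: female ≈ 90 vs male ≈ 50 (first crossover).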